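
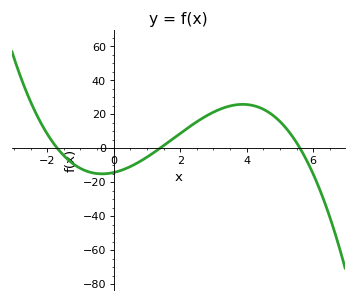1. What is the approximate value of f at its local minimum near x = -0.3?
-15.2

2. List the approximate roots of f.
-1.7, 1.4, 5.6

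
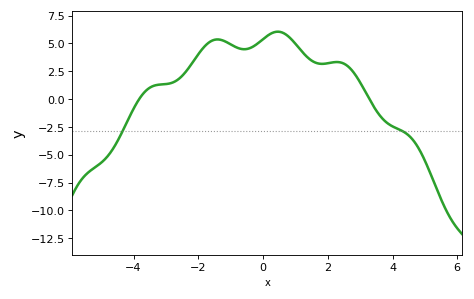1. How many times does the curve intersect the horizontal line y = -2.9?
2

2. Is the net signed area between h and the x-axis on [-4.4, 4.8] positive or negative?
positive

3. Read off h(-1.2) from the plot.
5.22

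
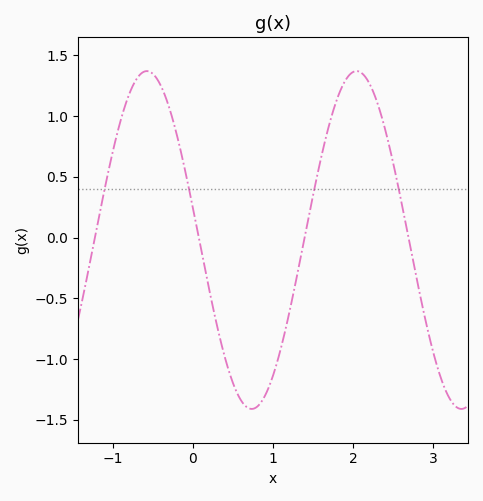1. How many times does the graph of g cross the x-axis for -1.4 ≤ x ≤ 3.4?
4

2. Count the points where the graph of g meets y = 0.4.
4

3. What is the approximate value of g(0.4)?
-0.986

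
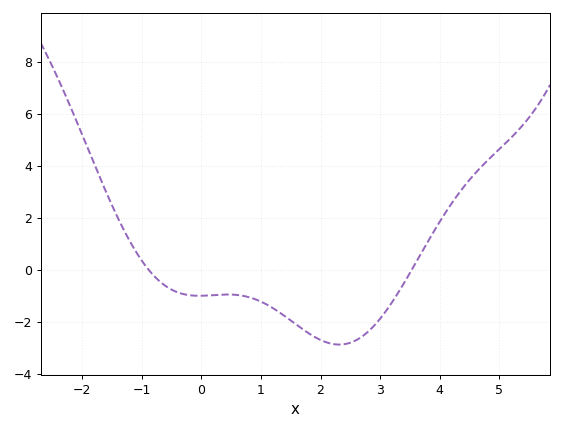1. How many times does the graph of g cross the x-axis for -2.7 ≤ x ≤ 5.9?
2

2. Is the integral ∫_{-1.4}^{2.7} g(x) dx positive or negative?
negative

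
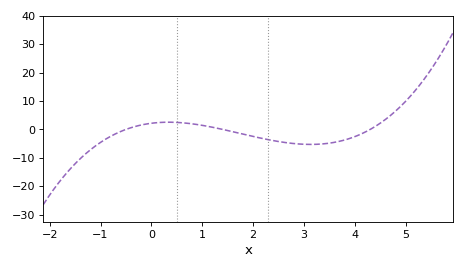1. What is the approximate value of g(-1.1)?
-5.83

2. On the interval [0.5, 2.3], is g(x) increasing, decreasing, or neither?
decreasing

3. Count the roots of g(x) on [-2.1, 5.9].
3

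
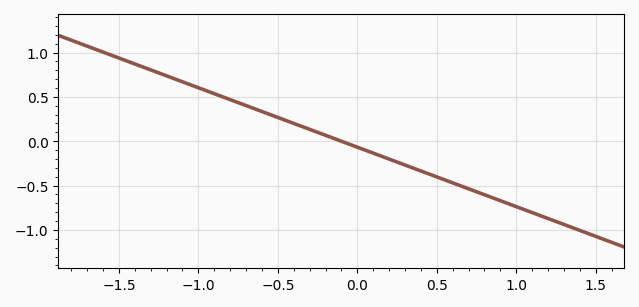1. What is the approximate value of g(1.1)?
-0.8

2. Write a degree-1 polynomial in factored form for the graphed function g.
y = -0.67(x + 0.1)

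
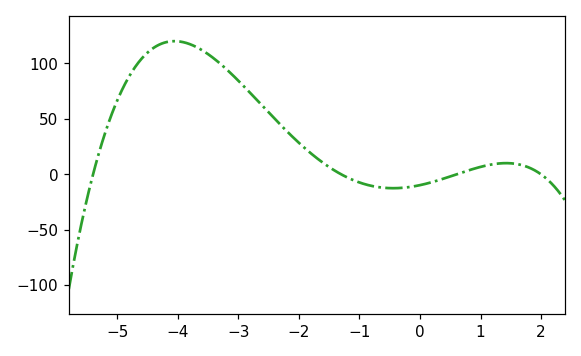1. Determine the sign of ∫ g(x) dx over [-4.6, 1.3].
positive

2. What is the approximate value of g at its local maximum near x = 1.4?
10.1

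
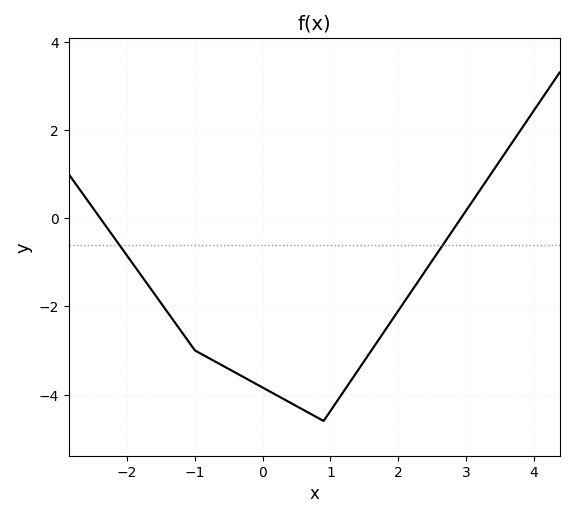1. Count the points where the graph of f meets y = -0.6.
2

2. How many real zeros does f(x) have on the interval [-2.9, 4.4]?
2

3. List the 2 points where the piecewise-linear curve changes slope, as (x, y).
(-1, -3); (0.9, -4.6)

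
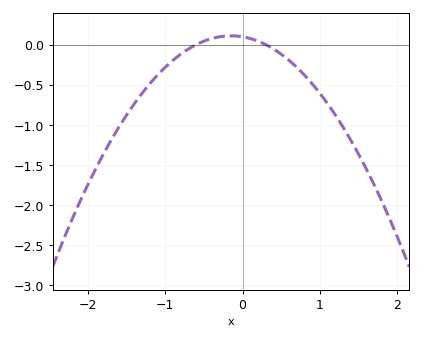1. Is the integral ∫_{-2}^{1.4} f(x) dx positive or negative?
negative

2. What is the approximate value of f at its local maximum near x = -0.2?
0.1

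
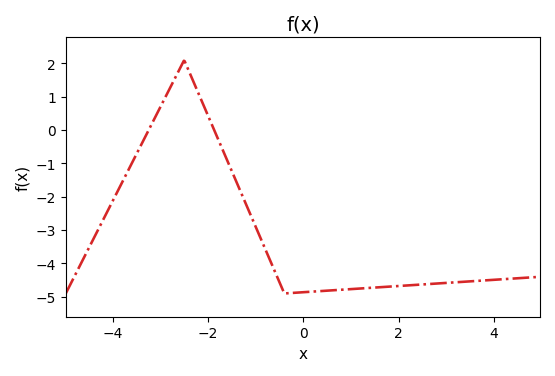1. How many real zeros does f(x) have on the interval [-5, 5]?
2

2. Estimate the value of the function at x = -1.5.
-1.23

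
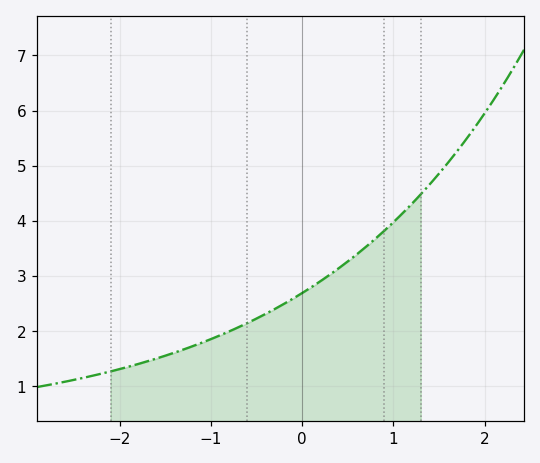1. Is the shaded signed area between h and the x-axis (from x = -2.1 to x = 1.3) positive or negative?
positive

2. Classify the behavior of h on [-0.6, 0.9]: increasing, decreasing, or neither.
increasing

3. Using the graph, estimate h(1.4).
4.7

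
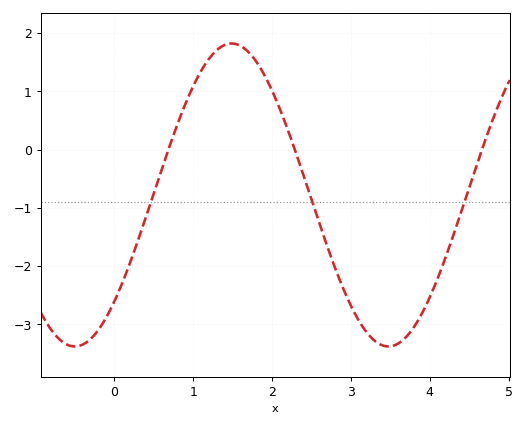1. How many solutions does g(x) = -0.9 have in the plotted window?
3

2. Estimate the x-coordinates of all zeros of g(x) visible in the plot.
0.7, 2.3, 4.7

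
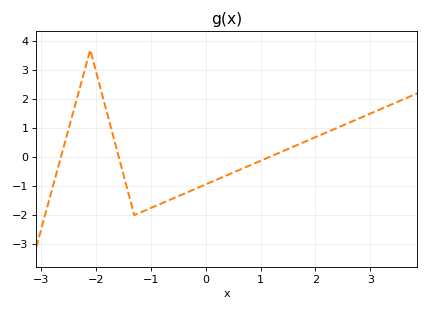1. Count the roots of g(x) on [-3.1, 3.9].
3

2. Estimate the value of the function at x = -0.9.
-1.7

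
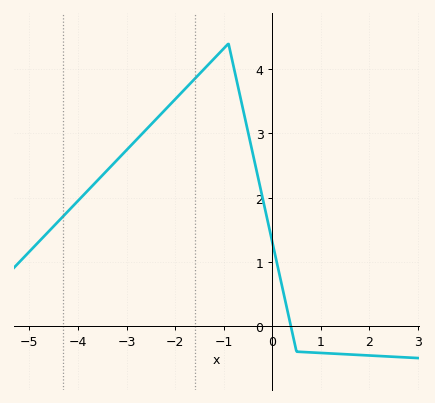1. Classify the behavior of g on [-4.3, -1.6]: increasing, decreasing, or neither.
increasing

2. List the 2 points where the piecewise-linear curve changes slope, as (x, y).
(-0.9, 4.4); (0.5, -0.4)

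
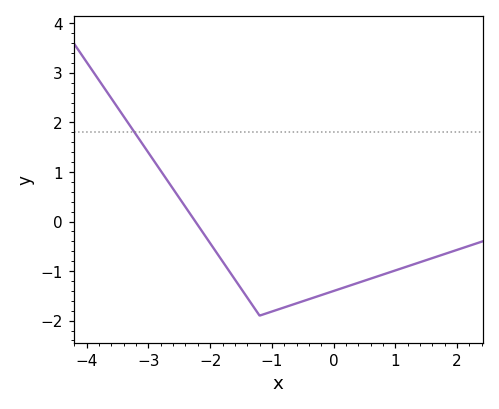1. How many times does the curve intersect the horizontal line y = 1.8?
1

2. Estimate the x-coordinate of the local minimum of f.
-1.2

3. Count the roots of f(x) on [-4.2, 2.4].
1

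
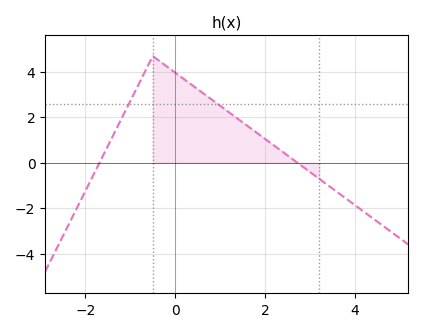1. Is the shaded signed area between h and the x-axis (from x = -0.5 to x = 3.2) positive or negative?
positive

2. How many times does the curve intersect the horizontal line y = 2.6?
2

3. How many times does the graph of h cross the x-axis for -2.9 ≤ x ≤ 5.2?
2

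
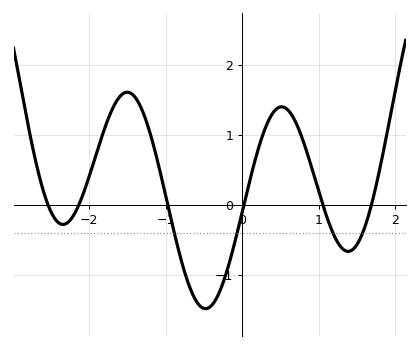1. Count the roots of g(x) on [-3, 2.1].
6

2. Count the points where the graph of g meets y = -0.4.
4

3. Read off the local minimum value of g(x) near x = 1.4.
-0.7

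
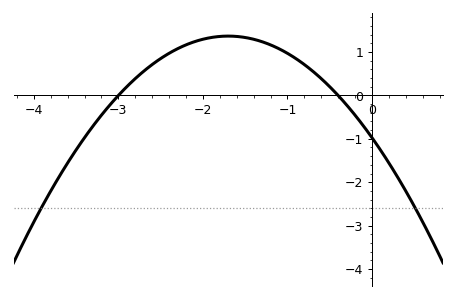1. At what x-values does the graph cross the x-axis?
-3, -0.4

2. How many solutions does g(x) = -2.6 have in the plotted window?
2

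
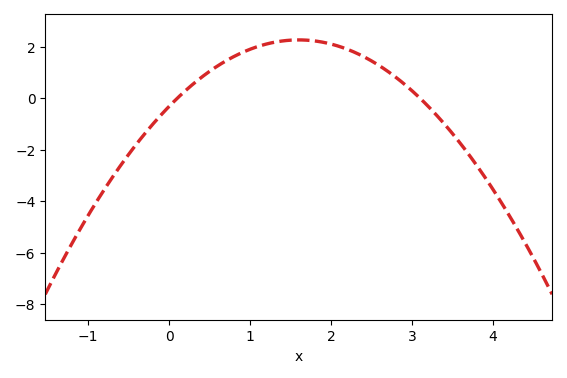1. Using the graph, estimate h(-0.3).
-1.37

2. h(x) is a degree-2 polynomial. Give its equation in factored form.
y = -1.01(x - 0.1)(x - 3.1)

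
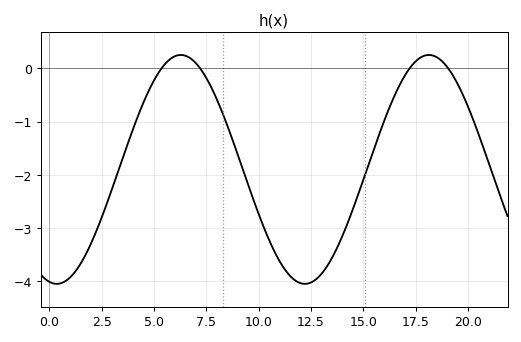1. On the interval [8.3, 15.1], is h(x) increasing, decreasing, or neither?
neither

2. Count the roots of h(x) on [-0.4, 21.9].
4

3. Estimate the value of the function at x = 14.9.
-2.2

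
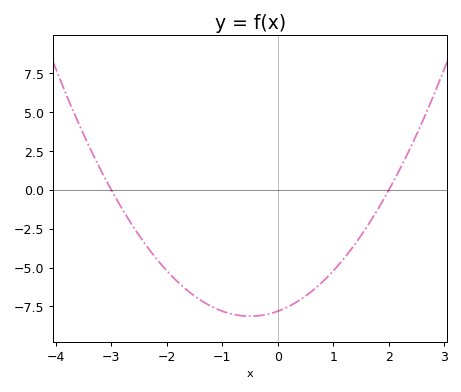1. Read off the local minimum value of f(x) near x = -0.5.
-8.12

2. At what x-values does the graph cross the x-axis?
-3, 2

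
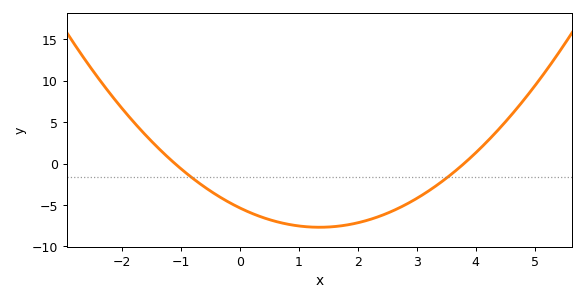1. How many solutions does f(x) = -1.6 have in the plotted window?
2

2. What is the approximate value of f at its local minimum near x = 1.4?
-7.5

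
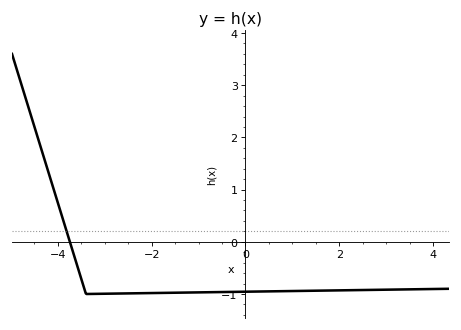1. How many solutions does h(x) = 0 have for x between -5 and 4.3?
1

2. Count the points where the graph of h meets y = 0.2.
1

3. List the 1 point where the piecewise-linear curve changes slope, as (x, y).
(-3.4, -1)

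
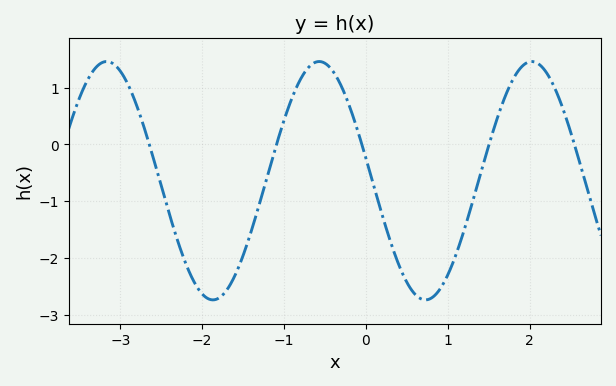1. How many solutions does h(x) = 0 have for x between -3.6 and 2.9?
5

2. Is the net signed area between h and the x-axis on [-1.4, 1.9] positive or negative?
negative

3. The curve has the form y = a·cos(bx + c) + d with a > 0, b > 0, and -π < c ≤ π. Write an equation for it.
y = 2.1cos(2.4x + 1.4) - 0.64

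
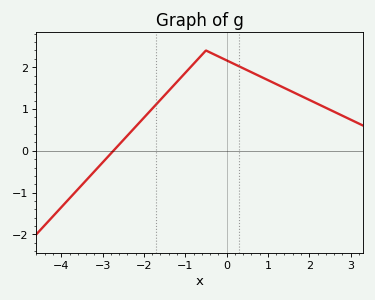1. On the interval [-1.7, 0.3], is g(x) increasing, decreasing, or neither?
neither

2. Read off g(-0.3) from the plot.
2.31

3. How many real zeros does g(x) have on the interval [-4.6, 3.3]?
1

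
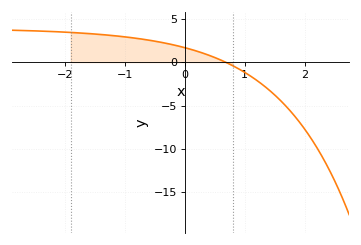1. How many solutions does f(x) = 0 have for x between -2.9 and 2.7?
1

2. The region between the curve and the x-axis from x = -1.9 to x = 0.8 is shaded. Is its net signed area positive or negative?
positive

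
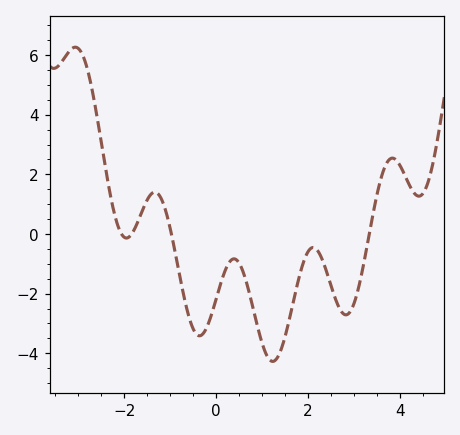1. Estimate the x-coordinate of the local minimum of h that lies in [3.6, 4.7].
4.41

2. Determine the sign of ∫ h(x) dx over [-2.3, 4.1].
negative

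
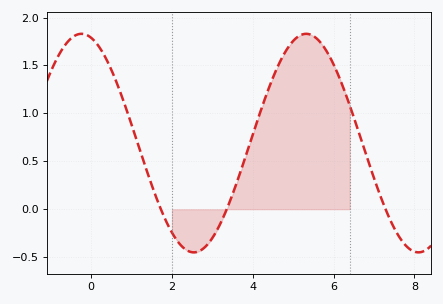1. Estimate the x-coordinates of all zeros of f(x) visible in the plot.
1.8, 3.4, 7.2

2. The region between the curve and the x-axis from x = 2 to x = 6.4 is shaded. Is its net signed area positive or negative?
positive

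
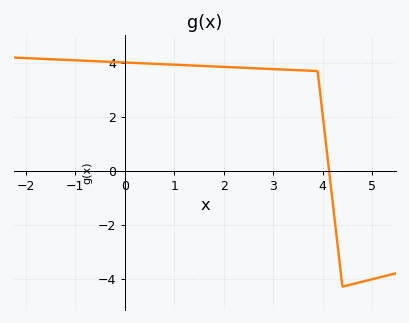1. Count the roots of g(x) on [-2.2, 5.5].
1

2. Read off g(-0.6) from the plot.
4.07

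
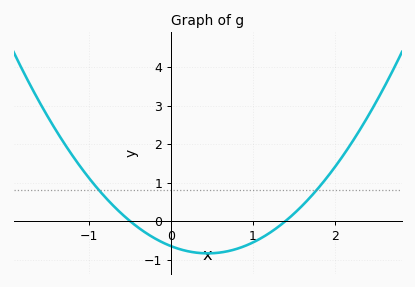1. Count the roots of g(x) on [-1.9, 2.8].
2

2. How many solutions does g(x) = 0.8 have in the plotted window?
2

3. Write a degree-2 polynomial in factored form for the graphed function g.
y = 0.93(x + 0.5)(x - 1.4)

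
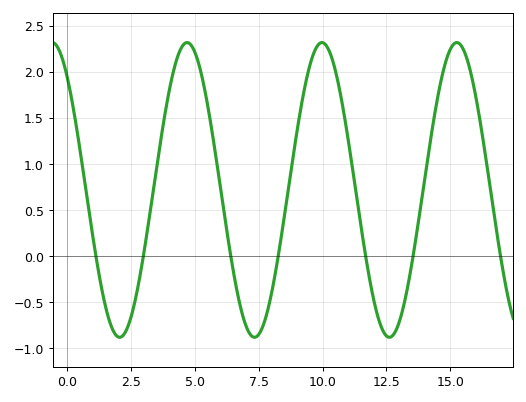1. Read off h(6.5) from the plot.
-0.15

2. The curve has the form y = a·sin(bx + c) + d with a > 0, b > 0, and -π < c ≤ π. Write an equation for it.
y = 1.6sin(1.2x + 2.3) + 0.72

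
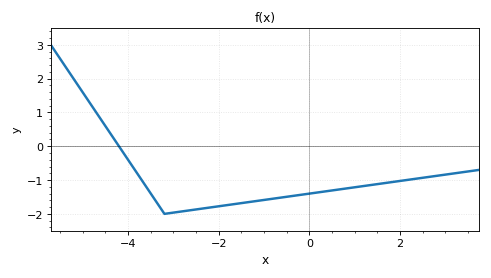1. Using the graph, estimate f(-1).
-1.59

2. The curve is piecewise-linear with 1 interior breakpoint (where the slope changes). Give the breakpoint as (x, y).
(-3.2, -2)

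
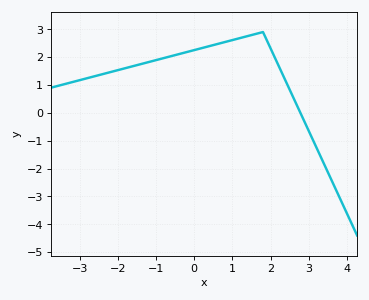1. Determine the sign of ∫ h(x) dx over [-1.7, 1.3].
positive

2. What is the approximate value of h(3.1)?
-0.955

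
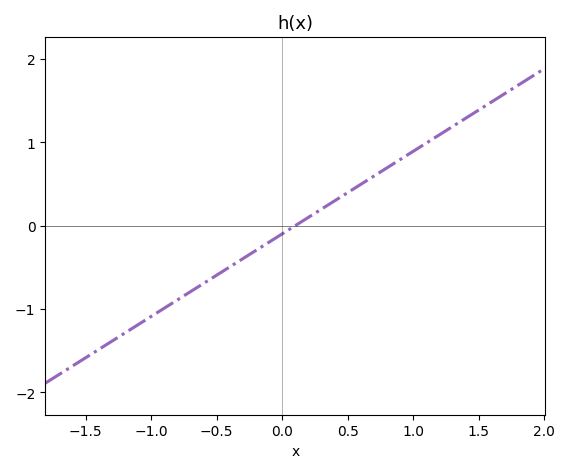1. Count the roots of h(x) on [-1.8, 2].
1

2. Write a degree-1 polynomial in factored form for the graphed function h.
y = 0.99(x - 0.1)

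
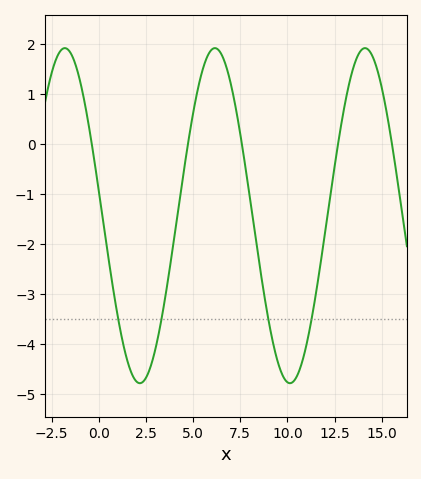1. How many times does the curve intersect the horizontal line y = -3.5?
4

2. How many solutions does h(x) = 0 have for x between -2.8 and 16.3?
5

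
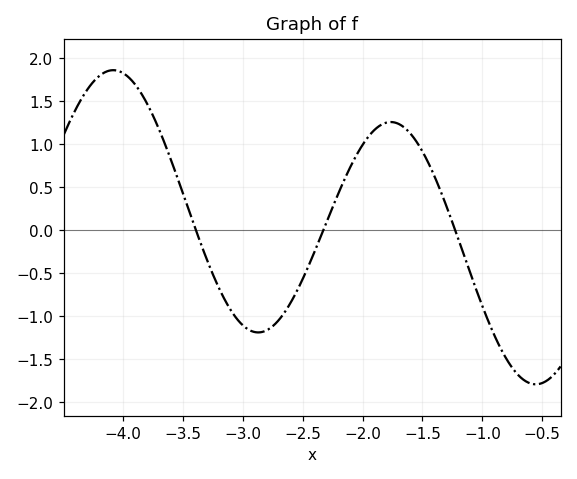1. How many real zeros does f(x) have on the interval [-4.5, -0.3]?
3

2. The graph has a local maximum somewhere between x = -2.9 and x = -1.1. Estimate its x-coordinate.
-1.76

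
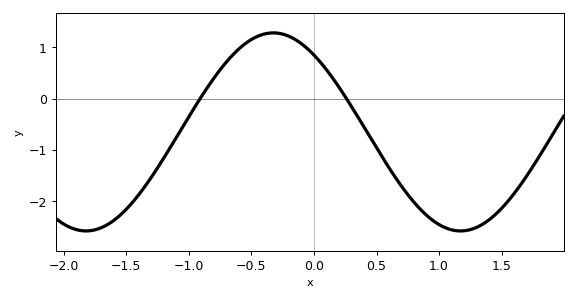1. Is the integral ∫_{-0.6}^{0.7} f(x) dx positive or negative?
positive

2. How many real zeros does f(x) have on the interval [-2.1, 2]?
2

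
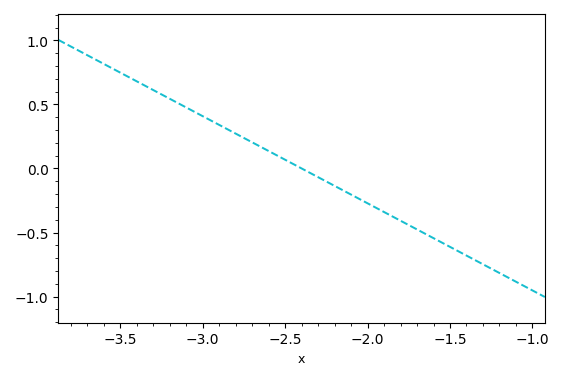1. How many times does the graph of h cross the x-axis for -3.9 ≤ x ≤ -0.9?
1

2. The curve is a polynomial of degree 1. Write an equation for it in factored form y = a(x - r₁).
y = -0.68(x + 2.4)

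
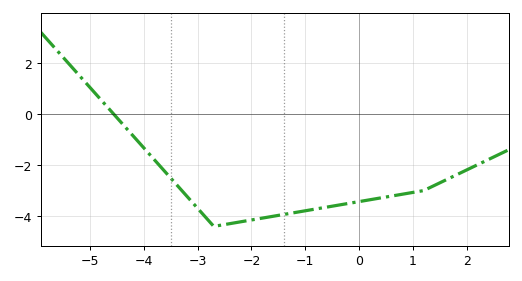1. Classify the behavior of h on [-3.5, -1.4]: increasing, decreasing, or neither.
neither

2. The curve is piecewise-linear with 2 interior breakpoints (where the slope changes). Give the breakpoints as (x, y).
(-2.7, -4.4); (1.2, -3)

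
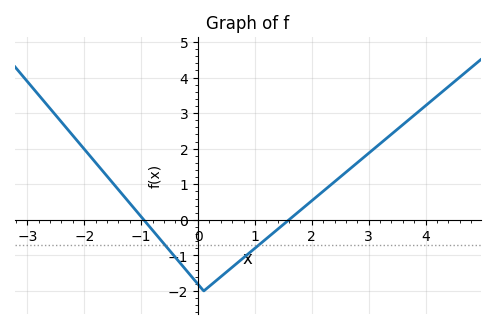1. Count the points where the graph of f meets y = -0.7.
2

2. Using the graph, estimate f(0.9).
-0.931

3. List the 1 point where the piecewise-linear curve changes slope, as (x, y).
(0.1, -2)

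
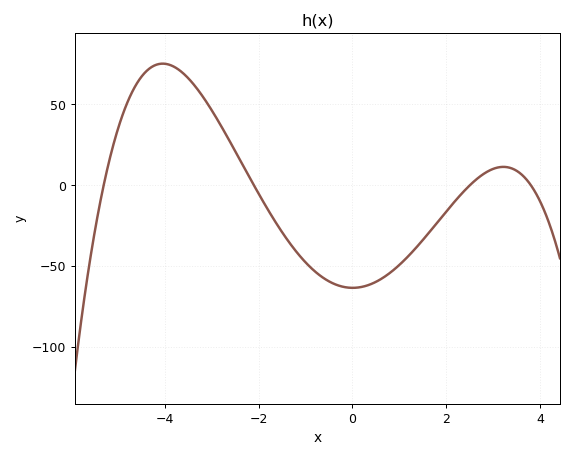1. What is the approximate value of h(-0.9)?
-50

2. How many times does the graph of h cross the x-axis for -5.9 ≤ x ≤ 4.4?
4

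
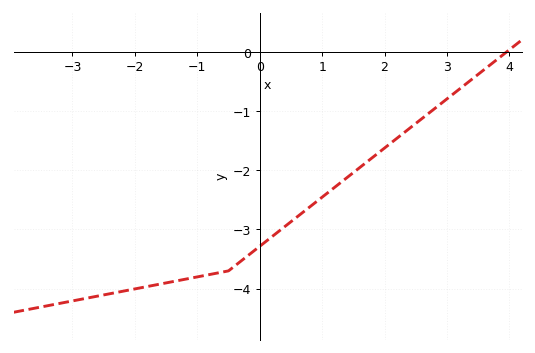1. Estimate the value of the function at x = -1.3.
-3.9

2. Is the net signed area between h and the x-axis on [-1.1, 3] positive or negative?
negative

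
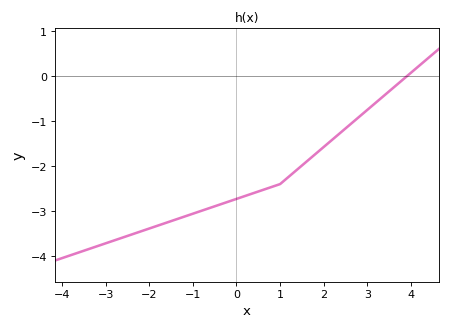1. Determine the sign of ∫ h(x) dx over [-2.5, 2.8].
negative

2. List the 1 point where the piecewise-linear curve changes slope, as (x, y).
(1, -2.4)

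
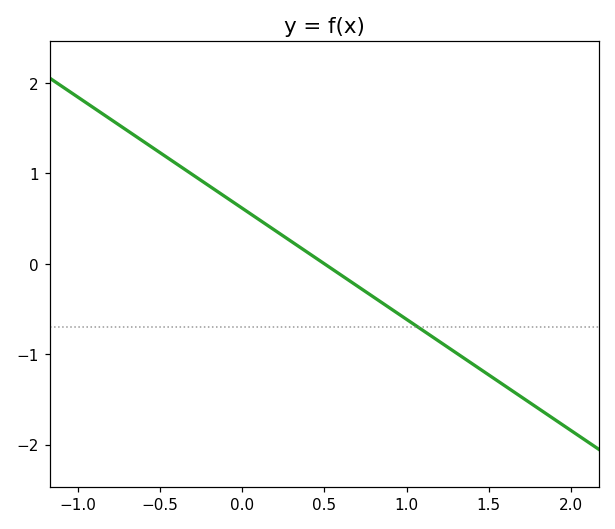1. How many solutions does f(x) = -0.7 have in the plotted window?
1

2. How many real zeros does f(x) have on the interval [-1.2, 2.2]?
1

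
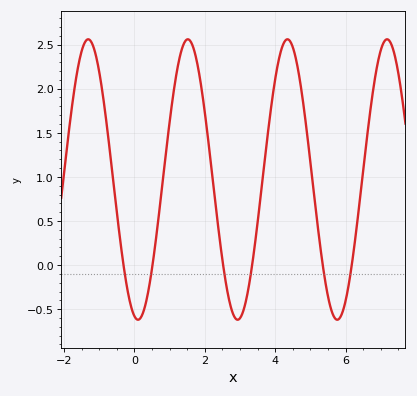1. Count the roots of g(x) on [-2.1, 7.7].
6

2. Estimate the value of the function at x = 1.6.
2.55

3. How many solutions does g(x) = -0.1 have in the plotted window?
6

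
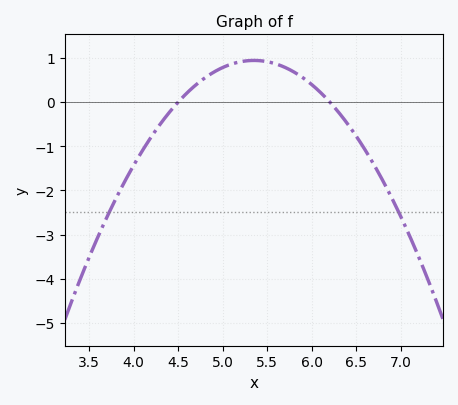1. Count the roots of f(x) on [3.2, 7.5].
2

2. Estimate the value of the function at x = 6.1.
0.2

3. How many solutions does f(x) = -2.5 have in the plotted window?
2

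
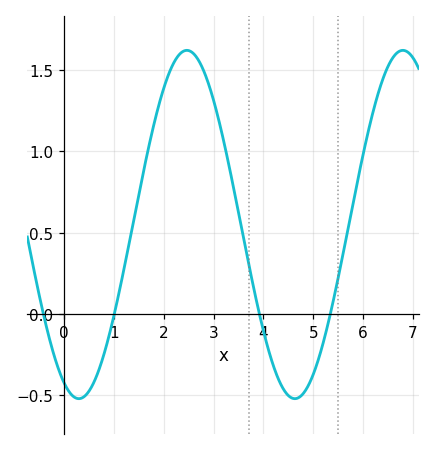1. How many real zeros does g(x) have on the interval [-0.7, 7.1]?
4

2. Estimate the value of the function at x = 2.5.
1.6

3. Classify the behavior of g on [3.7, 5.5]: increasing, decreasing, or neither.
neither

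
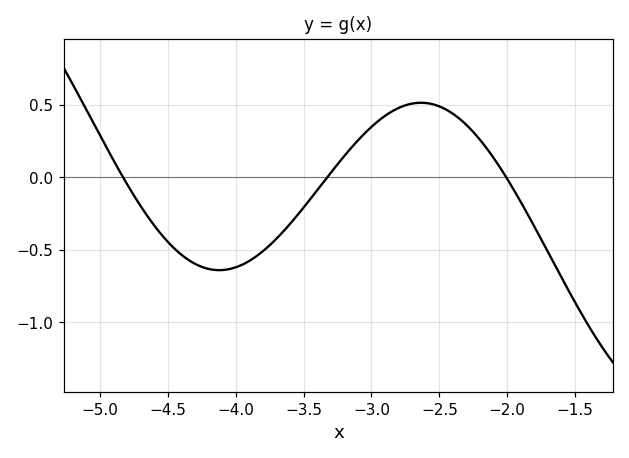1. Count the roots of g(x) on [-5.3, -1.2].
3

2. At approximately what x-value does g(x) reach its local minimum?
-4.1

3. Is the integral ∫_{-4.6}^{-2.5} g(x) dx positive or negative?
negative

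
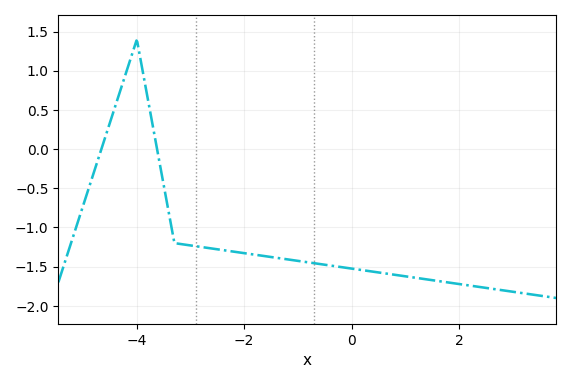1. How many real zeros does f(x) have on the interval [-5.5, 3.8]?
2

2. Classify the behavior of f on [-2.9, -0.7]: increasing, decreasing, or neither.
decreasing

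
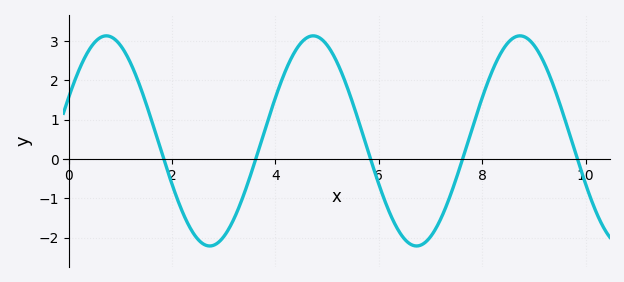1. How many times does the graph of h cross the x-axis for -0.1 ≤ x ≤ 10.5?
5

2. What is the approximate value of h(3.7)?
0.3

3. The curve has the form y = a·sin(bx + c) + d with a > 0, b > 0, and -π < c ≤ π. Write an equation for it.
y = 2.67sin(1.6x + 0.43) + 0.46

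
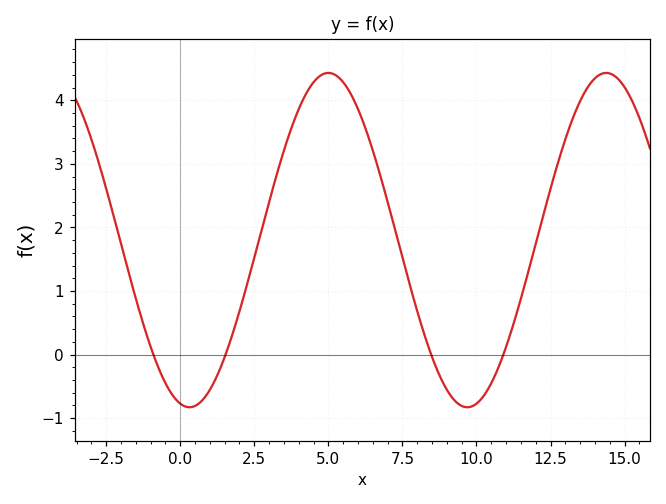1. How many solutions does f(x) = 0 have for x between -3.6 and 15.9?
4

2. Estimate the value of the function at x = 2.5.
1.5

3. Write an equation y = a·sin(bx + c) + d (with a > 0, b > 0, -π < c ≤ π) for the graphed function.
y = 2.63sin(0.67x - 1.8) + 1.8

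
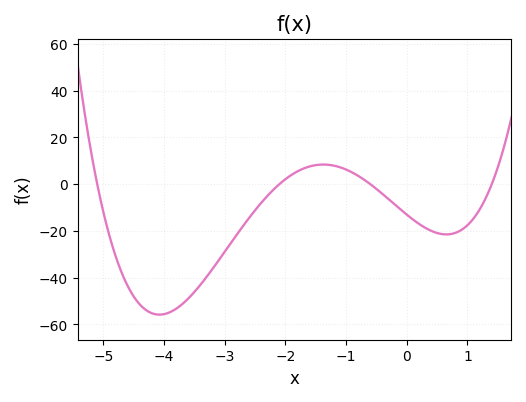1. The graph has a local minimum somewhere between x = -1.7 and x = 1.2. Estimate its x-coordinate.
0.7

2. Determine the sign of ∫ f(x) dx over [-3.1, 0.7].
negative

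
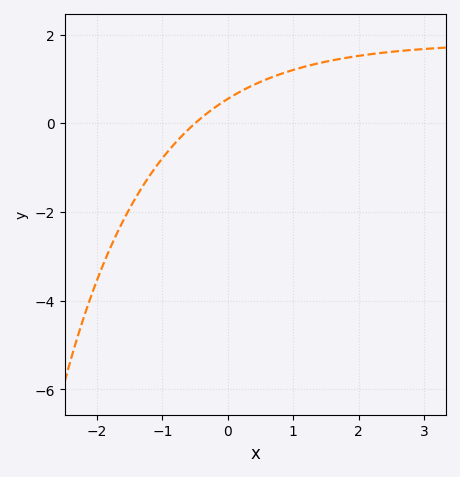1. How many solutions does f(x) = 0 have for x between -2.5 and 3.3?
1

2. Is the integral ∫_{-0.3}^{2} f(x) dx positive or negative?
positive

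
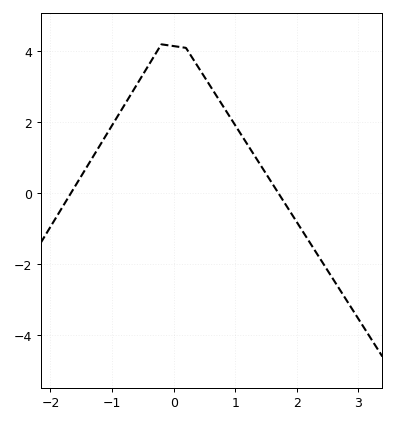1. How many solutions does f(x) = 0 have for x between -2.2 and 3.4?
2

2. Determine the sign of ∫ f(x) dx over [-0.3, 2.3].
positive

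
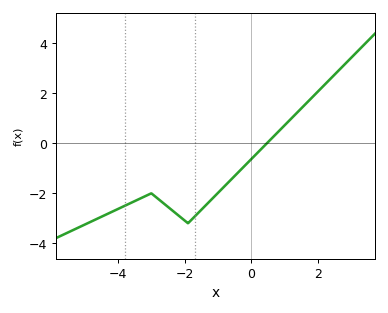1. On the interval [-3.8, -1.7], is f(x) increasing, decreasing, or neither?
neither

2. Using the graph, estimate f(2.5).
2.76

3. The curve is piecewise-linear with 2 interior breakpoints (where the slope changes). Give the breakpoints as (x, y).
(-3, -2); (-1.9, -3.2)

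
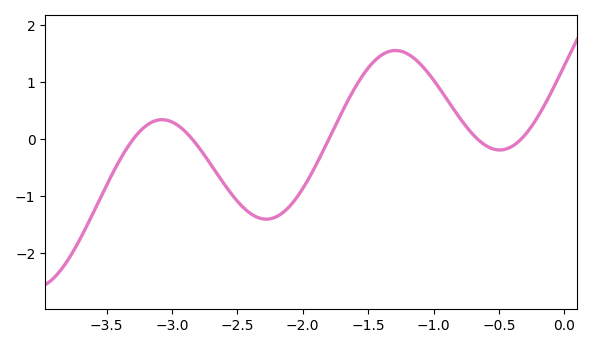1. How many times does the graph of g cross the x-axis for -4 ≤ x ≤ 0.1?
5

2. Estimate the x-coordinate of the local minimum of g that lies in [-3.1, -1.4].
-2.3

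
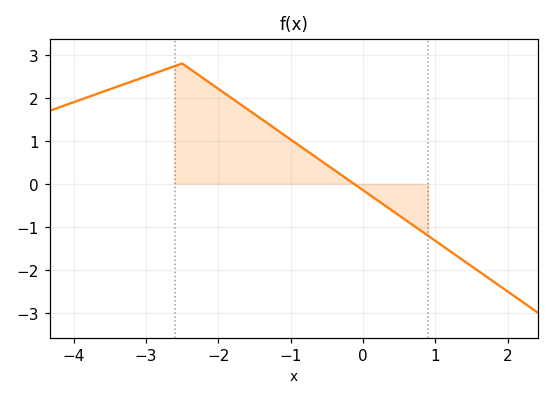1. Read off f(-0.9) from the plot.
0.9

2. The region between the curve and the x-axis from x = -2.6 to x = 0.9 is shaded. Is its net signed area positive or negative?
positive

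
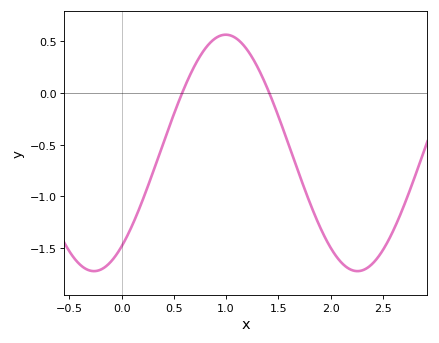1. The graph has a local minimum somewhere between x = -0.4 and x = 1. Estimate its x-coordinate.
-0.25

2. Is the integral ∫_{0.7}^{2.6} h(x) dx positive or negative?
negative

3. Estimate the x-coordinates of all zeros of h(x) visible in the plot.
0.6, 1.4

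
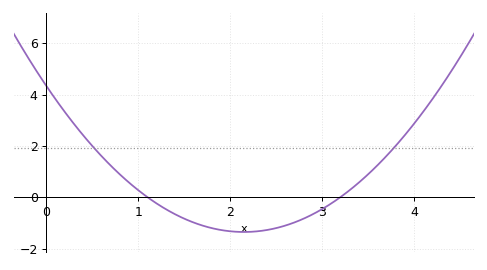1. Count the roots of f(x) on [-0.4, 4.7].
2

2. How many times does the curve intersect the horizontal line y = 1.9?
2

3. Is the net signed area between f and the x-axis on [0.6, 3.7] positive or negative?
negative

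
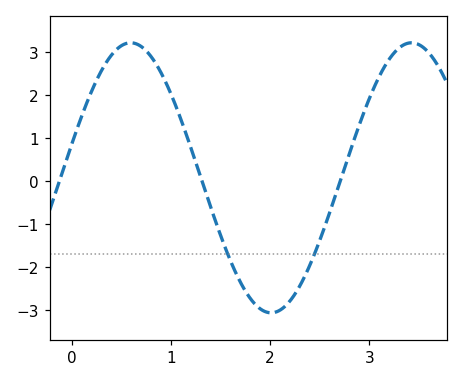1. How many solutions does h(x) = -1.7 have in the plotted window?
2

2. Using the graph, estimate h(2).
-3.06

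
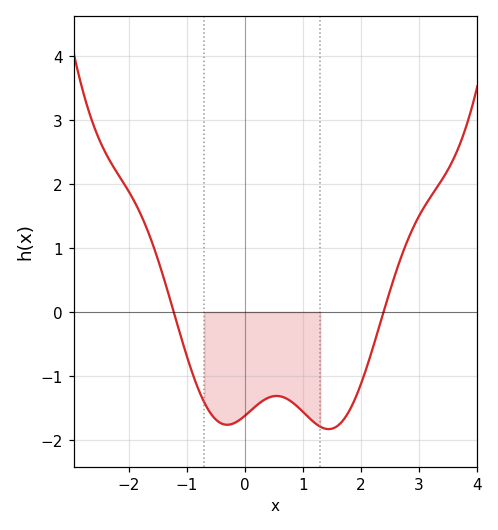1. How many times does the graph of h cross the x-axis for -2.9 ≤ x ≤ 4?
2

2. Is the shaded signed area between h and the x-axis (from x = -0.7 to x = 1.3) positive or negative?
negative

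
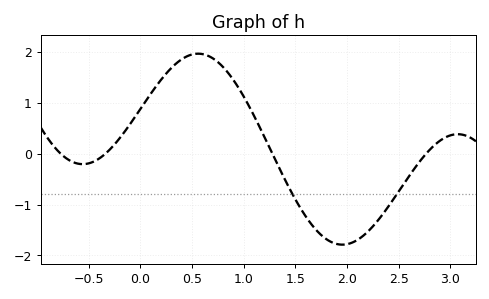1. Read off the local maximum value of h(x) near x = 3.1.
0.4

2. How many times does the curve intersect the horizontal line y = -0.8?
2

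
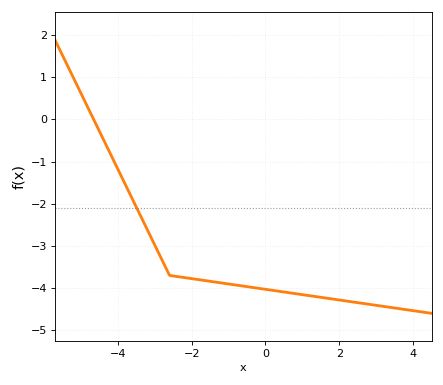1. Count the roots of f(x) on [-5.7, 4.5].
1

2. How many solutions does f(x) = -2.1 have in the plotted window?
1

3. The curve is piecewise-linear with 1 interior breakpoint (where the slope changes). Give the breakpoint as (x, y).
(-2.6, -3.7)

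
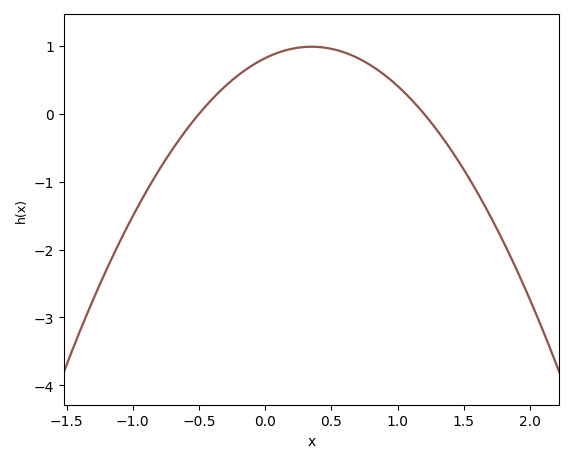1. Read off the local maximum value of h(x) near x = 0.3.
0.99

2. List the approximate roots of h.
-0.5, 1.2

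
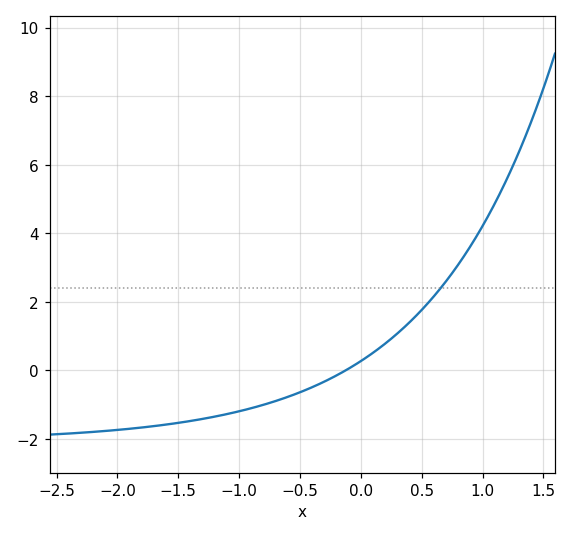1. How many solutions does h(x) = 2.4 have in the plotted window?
1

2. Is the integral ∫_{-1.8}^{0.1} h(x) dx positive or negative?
negative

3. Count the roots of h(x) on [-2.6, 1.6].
1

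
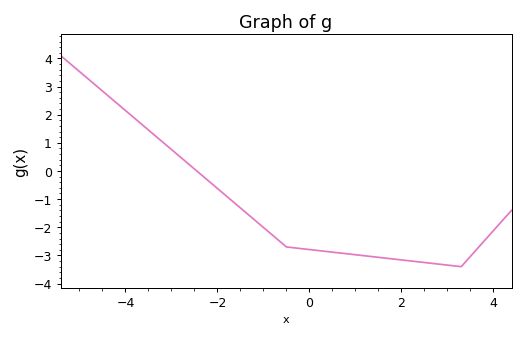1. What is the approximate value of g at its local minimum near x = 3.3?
-3.4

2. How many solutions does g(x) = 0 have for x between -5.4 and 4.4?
1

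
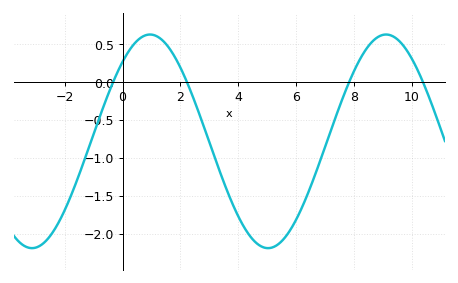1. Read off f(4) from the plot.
-1.77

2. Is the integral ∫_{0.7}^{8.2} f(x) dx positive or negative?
negative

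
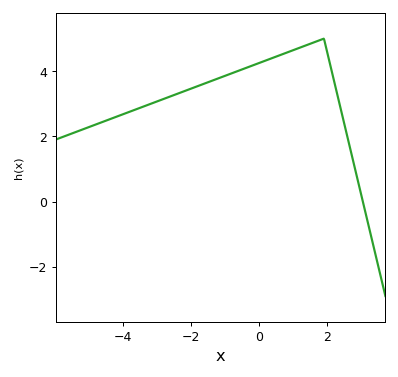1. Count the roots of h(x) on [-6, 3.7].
1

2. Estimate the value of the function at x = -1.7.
3.58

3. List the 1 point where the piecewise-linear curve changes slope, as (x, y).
(1.9, 5)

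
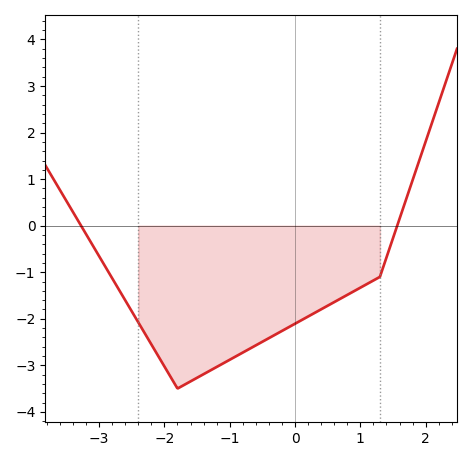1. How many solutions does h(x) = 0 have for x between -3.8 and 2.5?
2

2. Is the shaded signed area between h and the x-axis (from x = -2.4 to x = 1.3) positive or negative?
negative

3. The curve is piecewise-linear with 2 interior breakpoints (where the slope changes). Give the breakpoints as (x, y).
(-1.8, -3.5); (1.3, -1.1)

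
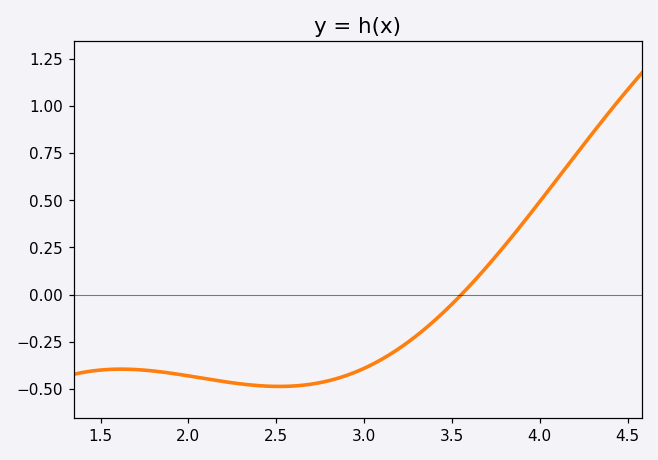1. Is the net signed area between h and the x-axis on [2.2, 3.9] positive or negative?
negative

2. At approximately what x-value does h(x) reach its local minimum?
2.52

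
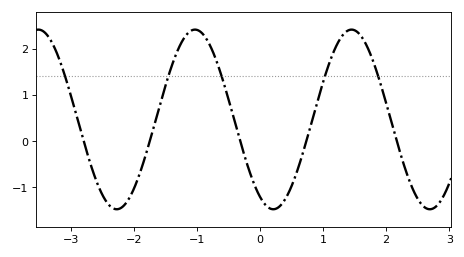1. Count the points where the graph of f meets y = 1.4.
5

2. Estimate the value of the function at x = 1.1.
1.7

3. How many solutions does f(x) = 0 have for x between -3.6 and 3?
5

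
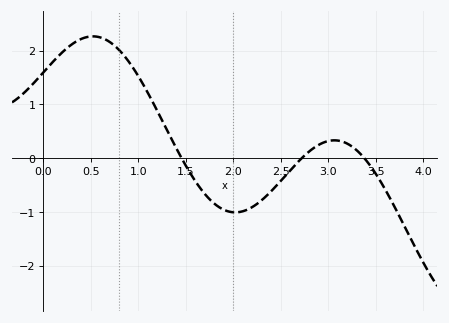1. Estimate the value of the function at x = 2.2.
-0.9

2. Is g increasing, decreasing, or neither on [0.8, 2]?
decreasing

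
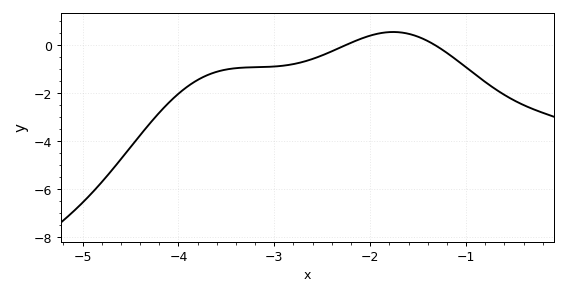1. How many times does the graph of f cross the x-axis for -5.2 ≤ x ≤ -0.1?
2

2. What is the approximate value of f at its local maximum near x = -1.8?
0.554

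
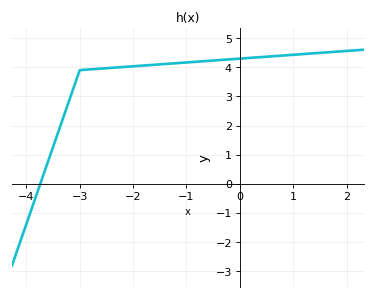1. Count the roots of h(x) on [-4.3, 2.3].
1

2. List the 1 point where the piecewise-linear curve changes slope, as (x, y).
(-3, 3.9)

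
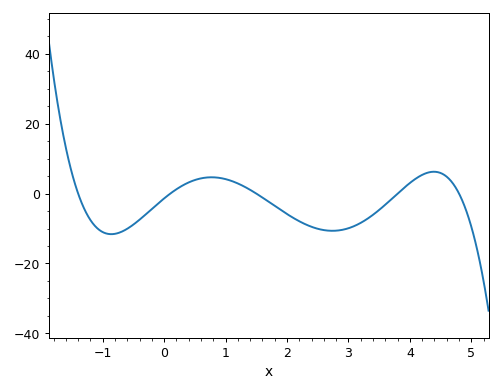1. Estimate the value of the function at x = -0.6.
-10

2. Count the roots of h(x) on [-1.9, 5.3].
5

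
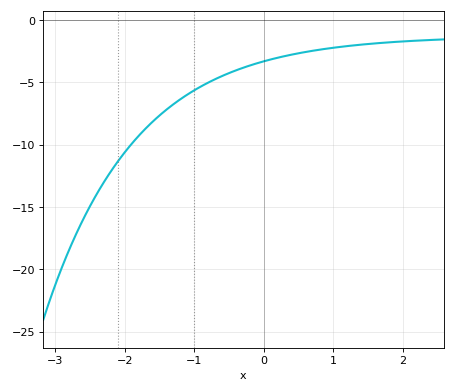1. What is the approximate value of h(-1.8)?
-9.5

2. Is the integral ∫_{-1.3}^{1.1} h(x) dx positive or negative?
negative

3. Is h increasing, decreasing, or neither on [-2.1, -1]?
increasing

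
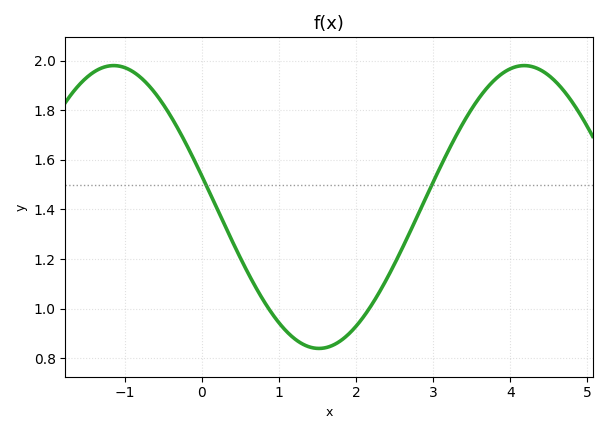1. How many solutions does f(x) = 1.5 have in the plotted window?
2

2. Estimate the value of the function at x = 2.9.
1.44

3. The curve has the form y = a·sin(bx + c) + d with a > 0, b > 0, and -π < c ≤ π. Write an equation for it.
y = 0.57sin(1.2x + 2.9) + 1.41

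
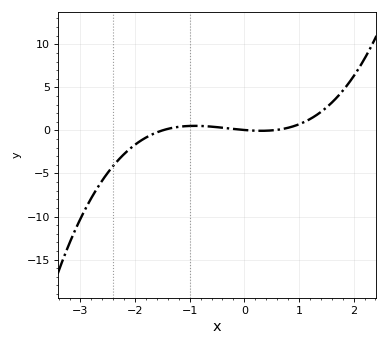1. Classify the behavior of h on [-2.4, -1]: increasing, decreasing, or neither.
increasing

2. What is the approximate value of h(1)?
0.5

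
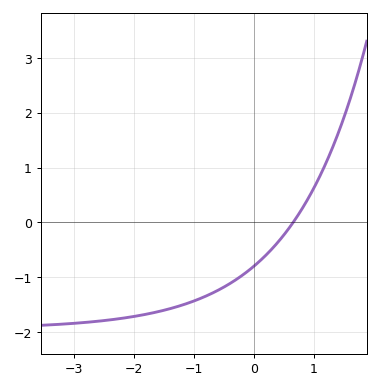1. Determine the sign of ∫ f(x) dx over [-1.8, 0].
negative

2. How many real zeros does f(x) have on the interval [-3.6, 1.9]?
1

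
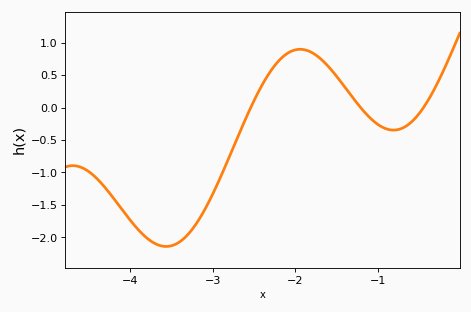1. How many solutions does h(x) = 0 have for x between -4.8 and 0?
3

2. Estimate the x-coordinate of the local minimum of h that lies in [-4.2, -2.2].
-3.57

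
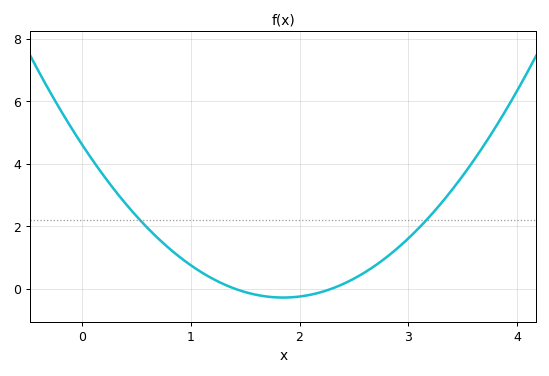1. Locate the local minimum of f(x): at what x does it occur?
1.85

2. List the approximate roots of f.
1.4, 2.3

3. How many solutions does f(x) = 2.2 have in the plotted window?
2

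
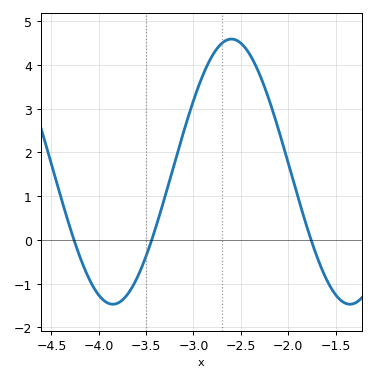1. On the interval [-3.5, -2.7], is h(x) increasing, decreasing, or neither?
increasing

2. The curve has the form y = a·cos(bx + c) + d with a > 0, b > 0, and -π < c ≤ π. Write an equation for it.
y = 3.03cos(2.51x + 0.242) + 1.56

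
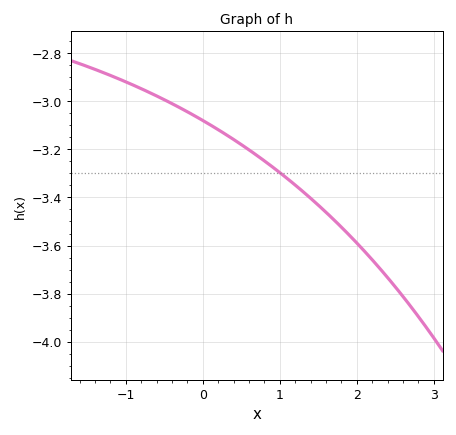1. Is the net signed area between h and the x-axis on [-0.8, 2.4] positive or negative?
negative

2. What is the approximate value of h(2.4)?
-3.74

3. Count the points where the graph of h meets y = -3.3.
1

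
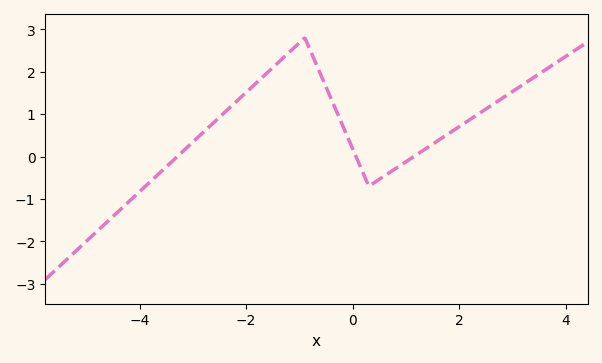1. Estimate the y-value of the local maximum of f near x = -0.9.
2.8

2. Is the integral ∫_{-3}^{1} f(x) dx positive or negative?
positive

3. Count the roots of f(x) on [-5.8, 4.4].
3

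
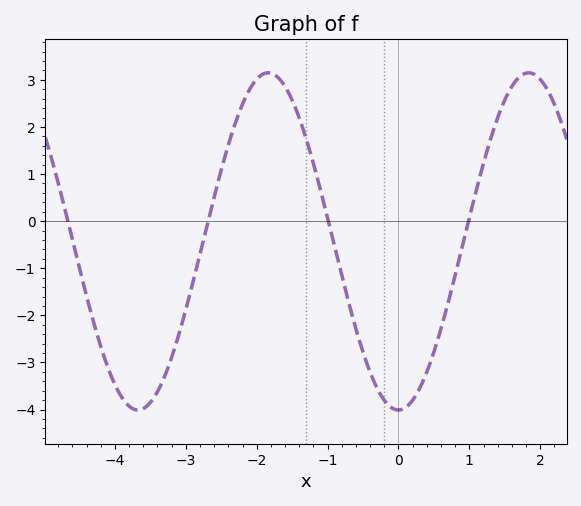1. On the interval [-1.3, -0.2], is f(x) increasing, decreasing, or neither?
decreasing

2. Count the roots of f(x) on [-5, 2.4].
4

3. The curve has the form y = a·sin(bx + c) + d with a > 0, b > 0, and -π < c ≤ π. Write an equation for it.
y = 3.58sin(1.71x - 1.57) - 0.43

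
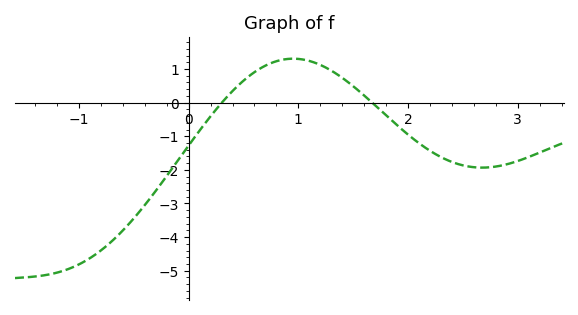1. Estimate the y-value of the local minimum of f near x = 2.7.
-1.9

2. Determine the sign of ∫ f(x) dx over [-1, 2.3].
negative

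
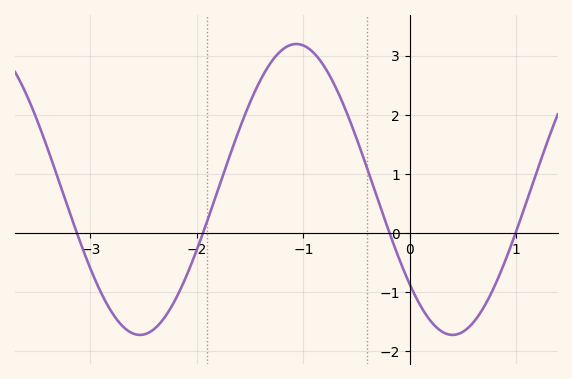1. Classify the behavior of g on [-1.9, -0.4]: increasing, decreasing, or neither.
neither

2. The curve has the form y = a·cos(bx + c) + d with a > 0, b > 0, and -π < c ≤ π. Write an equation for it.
y = 2.46cos(2.1x + 2.3) + 0.74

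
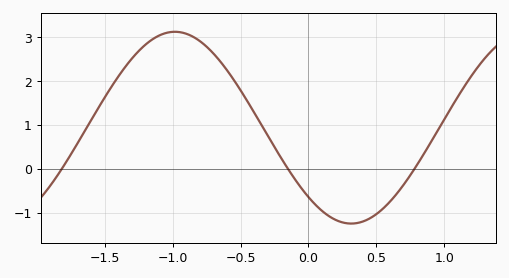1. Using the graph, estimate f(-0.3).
0.749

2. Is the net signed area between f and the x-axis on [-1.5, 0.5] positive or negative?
positive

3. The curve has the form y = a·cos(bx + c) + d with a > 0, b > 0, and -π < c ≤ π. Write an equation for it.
y = 2.18cos(2.42x + 2.38) + 0.93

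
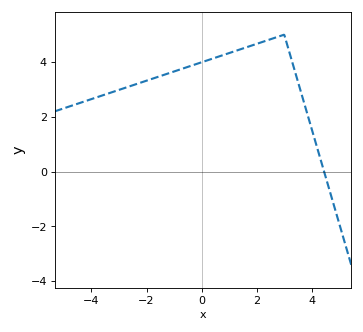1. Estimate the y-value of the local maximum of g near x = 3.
5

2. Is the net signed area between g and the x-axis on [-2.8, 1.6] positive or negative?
positive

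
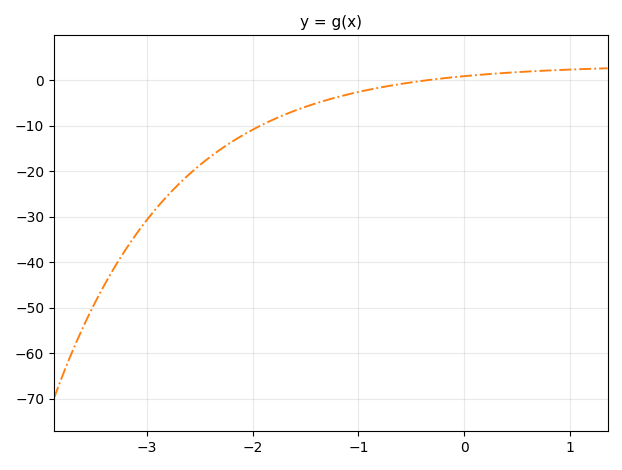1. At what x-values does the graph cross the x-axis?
-0.3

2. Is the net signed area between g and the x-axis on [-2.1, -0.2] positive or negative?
negative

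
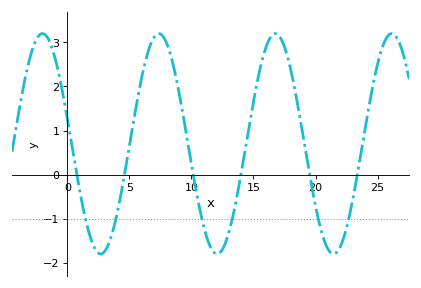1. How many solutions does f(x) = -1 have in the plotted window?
6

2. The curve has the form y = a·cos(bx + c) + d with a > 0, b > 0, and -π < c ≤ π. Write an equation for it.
y = 2.5cos(0.67x + 1.34) + 0.7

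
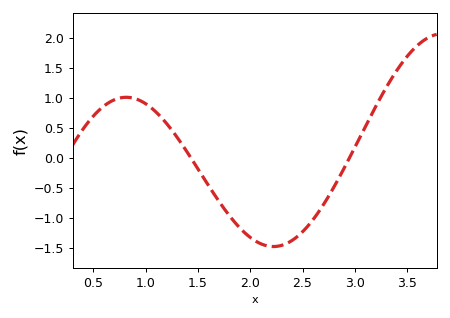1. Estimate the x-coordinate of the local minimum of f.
2.22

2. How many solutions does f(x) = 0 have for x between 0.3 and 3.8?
2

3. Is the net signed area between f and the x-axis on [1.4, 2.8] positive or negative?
negative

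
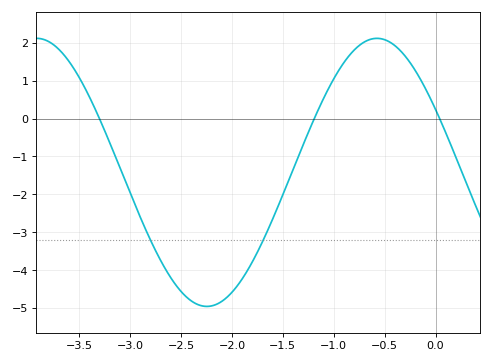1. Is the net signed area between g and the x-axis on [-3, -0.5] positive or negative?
negative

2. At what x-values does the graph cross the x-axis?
-3.3, -1.19, 0.041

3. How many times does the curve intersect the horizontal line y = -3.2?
2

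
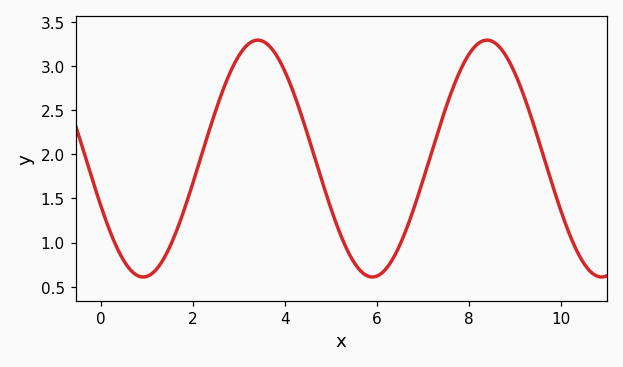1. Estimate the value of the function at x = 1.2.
0.7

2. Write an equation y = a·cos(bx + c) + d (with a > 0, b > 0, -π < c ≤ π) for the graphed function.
y = 1.34cos(1.3x + 2) + 1.95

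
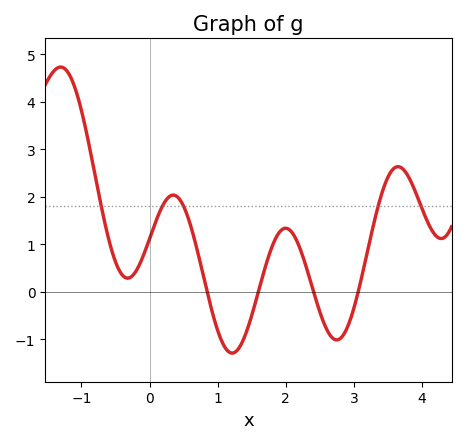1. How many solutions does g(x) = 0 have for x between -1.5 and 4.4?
4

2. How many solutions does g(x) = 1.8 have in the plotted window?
5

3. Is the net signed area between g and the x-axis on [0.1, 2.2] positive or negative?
positive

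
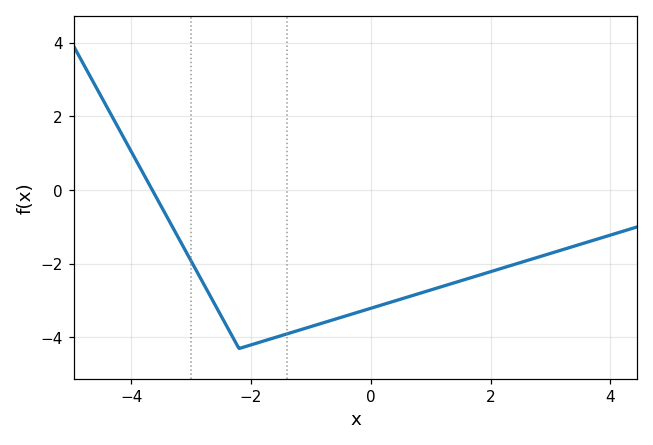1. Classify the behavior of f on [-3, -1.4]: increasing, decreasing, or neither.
neither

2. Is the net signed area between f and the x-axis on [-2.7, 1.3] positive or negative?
negative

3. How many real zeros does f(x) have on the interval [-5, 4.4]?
1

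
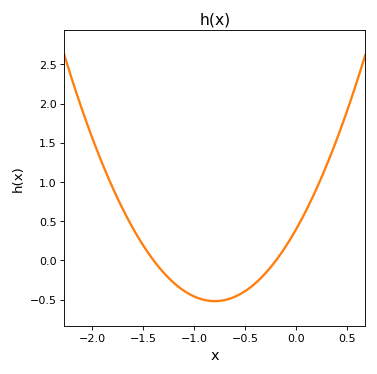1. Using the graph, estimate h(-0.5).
-0.4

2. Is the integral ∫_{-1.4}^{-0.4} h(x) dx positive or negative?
negative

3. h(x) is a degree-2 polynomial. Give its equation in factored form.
y = 1.44(x + 1.4)(x + 0.2)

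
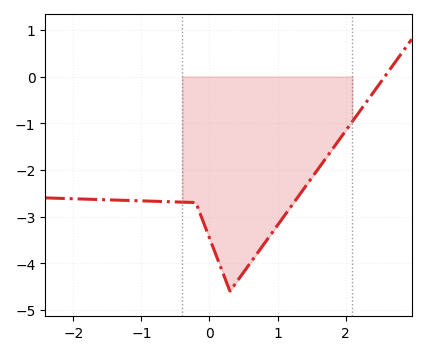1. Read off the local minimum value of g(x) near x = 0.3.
-4.6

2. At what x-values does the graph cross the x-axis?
2.6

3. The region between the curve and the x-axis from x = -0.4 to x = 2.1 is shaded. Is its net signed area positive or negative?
negative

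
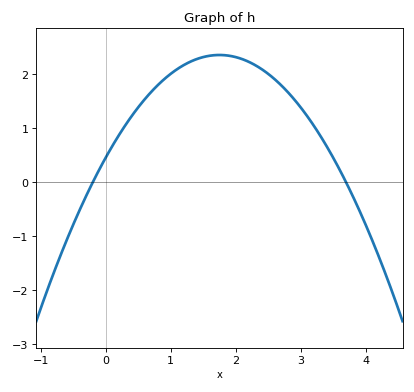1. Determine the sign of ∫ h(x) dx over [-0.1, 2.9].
positive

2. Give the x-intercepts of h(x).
-0.2, 3.7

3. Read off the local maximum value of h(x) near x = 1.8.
2.4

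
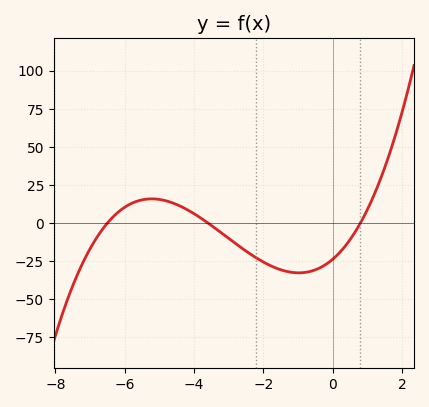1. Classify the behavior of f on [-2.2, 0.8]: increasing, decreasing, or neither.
neither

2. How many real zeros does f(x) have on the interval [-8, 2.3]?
3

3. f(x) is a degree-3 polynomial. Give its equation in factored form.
y = 1.27(x + 6.5)(x + 3.6)(x - 0.8)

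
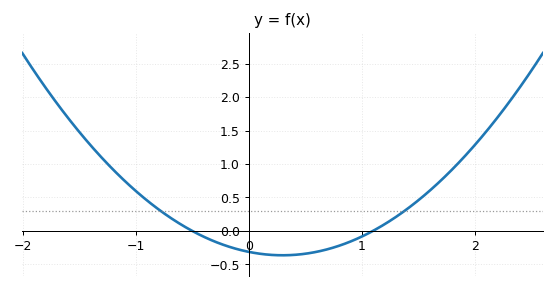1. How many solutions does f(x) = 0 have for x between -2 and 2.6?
2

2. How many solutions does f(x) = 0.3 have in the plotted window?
2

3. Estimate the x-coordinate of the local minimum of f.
0.3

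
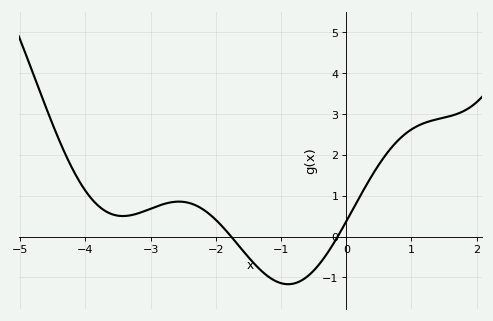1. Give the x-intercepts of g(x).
-1.8, -0.1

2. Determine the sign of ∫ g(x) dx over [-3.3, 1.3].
positive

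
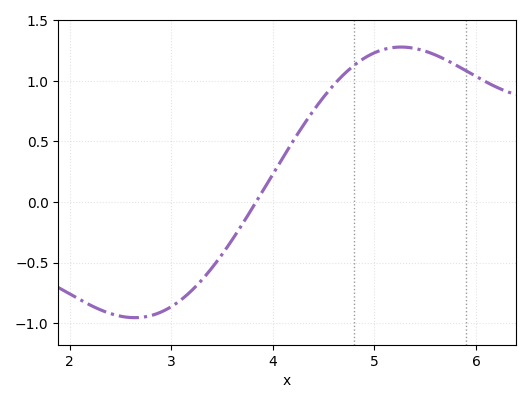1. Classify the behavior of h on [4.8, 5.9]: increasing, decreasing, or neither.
neither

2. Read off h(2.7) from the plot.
-0.953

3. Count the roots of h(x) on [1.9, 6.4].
1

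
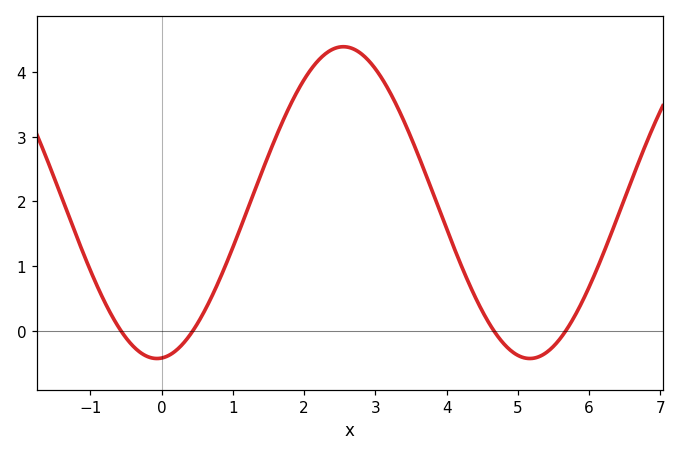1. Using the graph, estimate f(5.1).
-0.4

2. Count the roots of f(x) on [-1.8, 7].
4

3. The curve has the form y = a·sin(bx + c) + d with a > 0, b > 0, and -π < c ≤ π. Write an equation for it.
y = 2.41sin(1.2x - 1.5) + 1.98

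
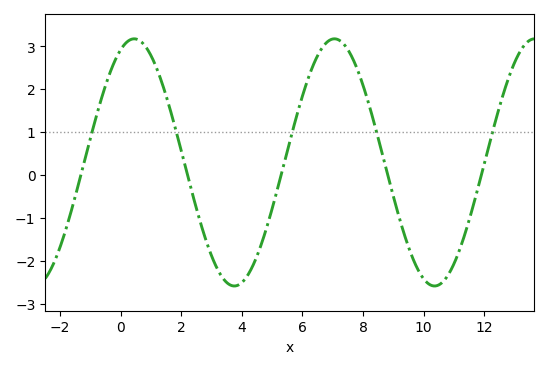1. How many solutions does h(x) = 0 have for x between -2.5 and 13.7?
5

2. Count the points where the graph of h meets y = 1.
5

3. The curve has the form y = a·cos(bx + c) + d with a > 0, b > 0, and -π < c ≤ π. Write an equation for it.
y = 2.88cos(0.95x - 0.42) + 0.29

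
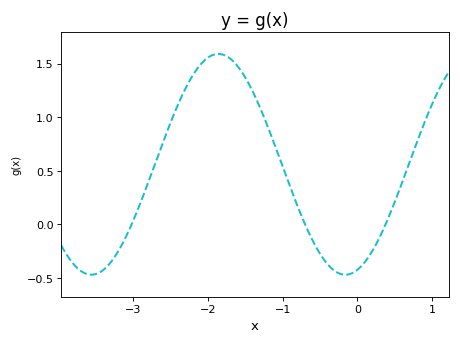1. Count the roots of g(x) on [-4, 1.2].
3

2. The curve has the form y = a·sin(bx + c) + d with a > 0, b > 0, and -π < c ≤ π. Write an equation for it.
y = 1.03sin(1.85x - 1.27) + 0.56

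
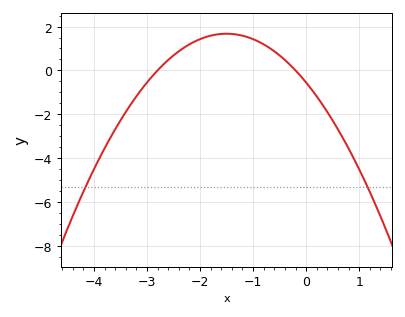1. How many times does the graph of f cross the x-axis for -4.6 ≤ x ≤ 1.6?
2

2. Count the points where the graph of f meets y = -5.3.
2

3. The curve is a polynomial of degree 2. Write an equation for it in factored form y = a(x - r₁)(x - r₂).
y = -0.99(x + 2.8)(x + 0.2)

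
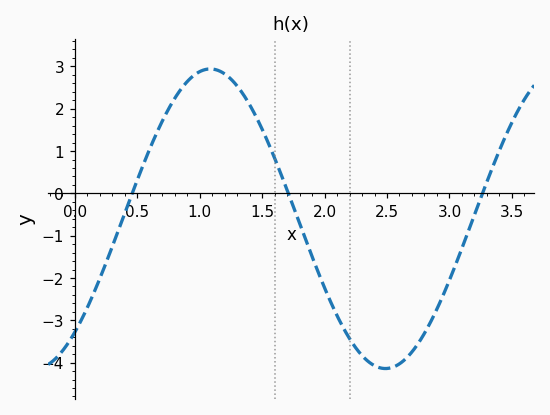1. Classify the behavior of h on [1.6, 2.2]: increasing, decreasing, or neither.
decreasing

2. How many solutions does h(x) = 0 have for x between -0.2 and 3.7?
3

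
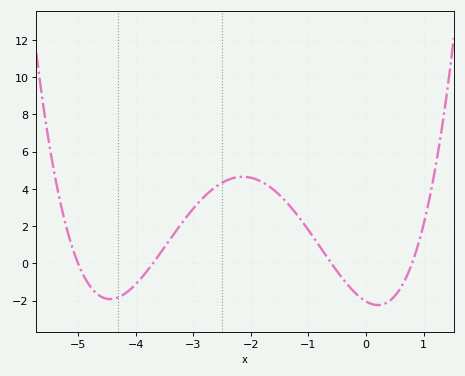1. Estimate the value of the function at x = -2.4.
4.4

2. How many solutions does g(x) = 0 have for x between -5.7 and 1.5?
4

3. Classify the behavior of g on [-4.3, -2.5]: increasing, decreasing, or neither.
increasing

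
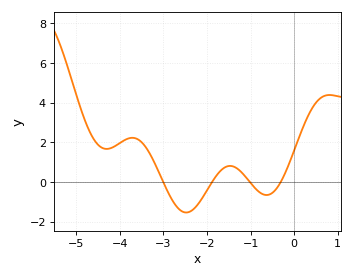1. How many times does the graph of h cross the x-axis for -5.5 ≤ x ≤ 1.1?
4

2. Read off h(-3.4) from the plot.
1.8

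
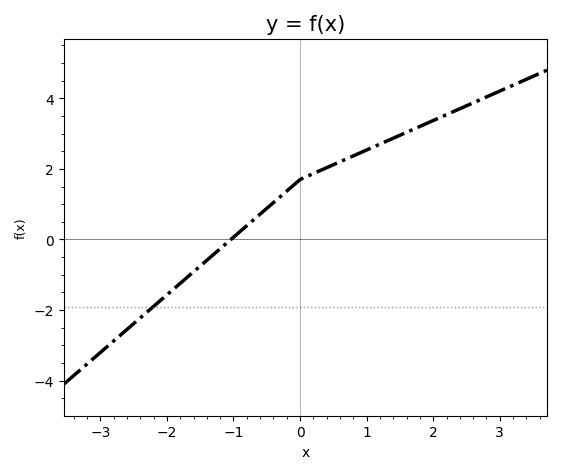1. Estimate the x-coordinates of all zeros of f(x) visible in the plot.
-1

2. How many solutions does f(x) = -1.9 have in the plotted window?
1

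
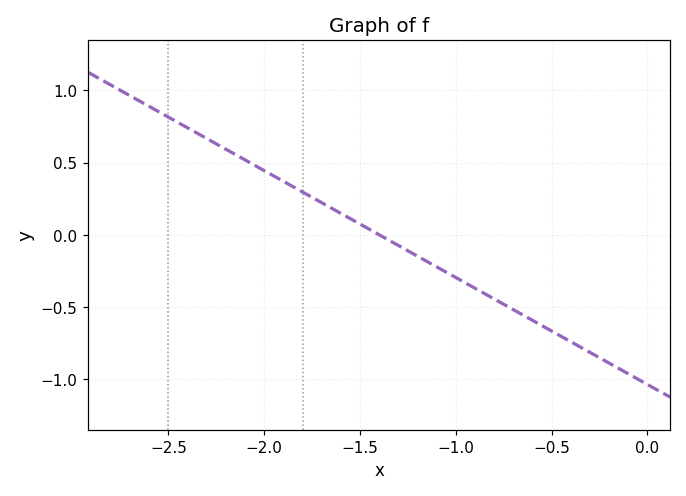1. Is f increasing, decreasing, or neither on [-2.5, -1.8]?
decreasing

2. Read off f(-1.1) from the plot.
-0.2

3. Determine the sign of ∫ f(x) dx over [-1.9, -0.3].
negative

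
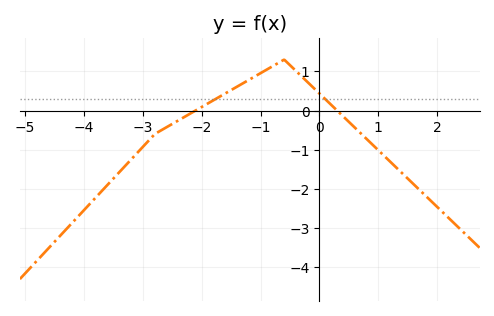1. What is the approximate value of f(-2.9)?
-0.8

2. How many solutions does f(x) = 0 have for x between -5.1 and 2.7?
2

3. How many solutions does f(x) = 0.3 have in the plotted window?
2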